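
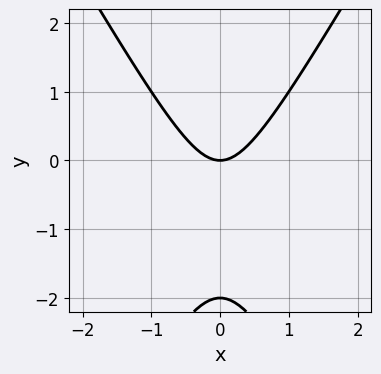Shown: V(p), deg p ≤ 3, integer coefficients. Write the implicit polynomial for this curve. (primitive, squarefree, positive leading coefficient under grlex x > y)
3*x^2 - y^2 - 2*y

First, deg p = 2. The shape is more complex than any degree-1 curve.
Next, symmetries: it's symmetric under x → −x, forcing even powers of x.
Next, against the integer gridlines: one x-axis crossing is at x = 0; among the integer gridlines, it crosses the y-axis at y ∈ {-2, 0}.
Finally, fitting integer coefficients to these (and the overall shape) gives p.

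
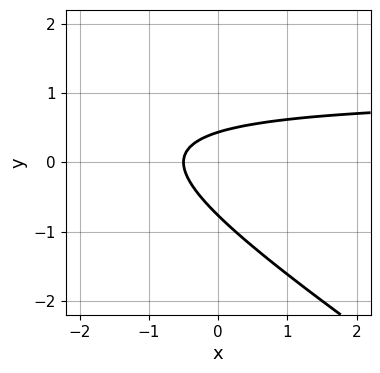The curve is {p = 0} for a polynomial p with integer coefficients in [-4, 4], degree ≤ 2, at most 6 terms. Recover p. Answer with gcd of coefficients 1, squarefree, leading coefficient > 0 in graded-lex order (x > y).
2*x*y + 3*y^2 - 2*x + y - 1

deg p = 2. The shape is more complex than any degree-1 curve.
The integer polynomial consistent with all of this is the stated p.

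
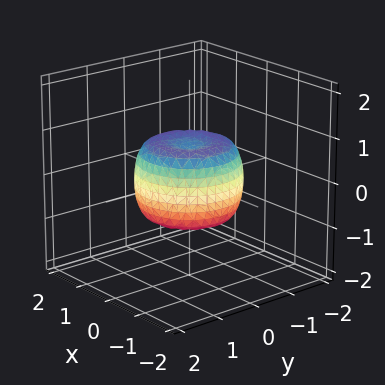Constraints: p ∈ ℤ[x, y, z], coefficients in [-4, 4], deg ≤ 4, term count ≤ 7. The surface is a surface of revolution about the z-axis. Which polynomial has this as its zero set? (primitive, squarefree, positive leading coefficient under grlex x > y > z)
2*x^4 + 4*x^2*y^2 + 2*y^4 - 2*x^2 - 2*y^2 + 2*z^2 - 1

First, deg p = 4. A generic line meets the surface in up to 4 points.
Then, symmetry: the surface is invariant under rotation about z: p = q(x² + y², z).
Then, observable constraints: a circular section at z = 0 has radius between 1 and 2.
Finally, these observations pin down the coefficients.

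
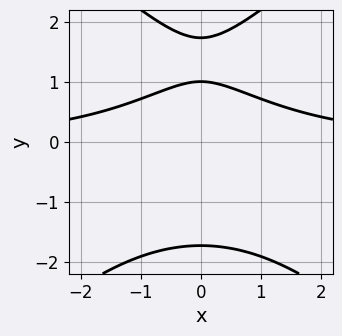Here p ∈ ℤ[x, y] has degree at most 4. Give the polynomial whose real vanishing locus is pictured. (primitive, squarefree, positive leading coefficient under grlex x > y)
1. The degree is 3 — the shape is more complex than any degree-2 curve.
2. Symmetries: it's symmetric under x → −x, forcing even powers of x.
3. Checking where it meets the axes: it meets the y-axis at y = 1 (among the integer gridlines); it misses every integer gridline on the x-axis.
4. Matching integer coefficients to the picture gives p.

x^2*y - y^3 + y^2 + 3*y - 3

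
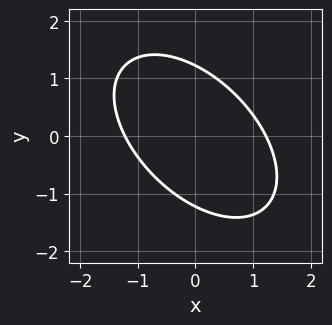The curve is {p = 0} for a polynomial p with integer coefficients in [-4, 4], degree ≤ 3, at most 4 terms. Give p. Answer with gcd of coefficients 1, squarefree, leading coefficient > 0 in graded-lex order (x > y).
1. Degree: a generic line meets the curve in up to 2 points, so deg p = 2.
2. The integer polynomial consistent with all of this is the stated p.

2*x^2 + 2*x*y + 2*y^2 - 3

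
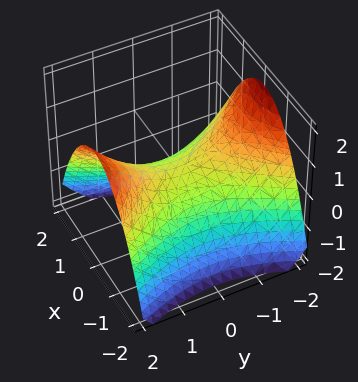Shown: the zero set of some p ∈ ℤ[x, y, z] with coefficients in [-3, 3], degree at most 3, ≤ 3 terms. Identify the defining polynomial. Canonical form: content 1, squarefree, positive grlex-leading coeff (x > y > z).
2*x^2 - y^2 + 3*z

First, the degree is 2 — a hyperbolic paraboloid; a quadric.
Then, symmetries: the y ↦ −y reflection is a symmetry, so y appears only in even powers; it's symmetric under x → −x, forcing even powers of x.
Then, reading off the gridlines: one x-axis crossing is at x = 0; one y-axis crossing is at y = 0; it meets the z-axis at z = 0 (among the integer gridlines).
Finally, matching integer coefficients to the picture gives p.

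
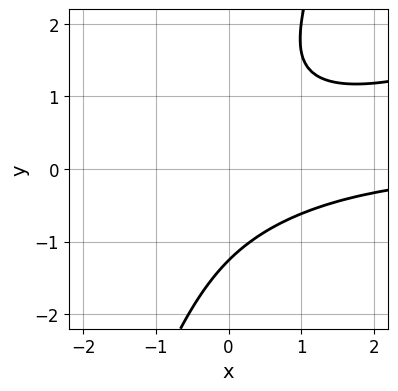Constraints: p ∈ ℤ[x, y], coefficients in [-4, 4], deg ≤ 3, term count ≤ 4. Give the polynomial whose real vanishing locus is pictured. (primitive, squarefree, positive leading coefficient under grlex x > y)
x^2*y - 3*x*y^2 + y^3 + 2

1. Degree: a generic line meets the curve in up to 3 points, so deg p = 3.
2. From the axis intercepts and sections: the curve avoids every integer x-axis point in the box.
3. Solving for integer coefficients yields p as stated.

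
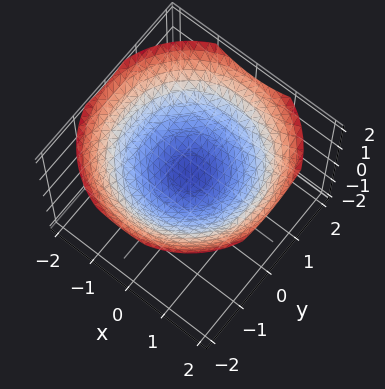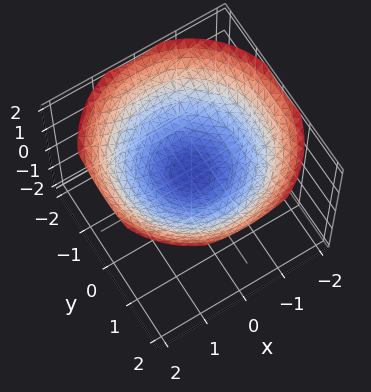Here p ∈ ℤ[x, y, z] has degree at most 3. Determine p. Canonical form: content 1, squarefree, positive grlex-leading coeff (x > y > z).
(a) Degree: no degree-1 surface has this shape, so deg p = 2.
(b) Symmetries: rotational symmetry about the z-axis ⇒ p depends on x, y only through x² + y².
(c) From the visible intercepts: it misses every integer gridline on the x-axis; no y-intercept at any integer in the box; a circular section at z = 1 has radius between 1 and 2.
(d) Fitting integer coefficients to these (and the overall shape) gives p.

x^2 + y^2 - 3*z + 1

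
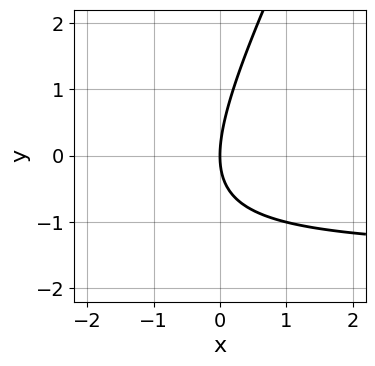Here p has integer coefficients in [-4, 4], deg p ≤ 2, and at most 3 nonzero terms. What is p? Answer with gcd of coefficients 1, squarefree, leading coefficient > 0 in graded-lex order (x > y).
First, deg p = 2. No degree-1 curve has this shape.
Then, checking where it meets the axes: it meets the x-axis at x = 0 (among the integer gridlines); it crosses the y-axis at the gridline y = 0.
Finally, solving for integer coefficients yields p as stated.

2*x*y - y^2 + 3*x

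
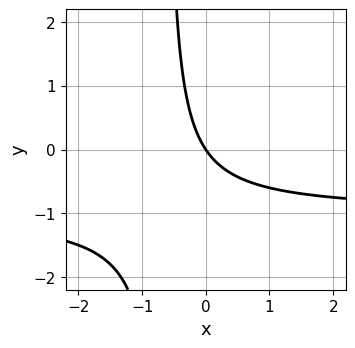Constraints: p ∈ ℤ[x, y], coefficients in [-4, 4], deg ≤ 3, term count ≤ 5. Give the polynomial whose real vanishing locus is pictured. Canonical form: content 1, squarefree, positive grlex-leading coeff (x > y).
(a) Degree: no degree-1 curve has this shape, so deg p = 2.
(b) From the visible intercepts: it crosses the x-axis at the gridline x = 0; one y-axis crossing is at y = 0.
(c) Assembling these constraints gives the stated polynomial.

3*x*y + 3*x + 2*y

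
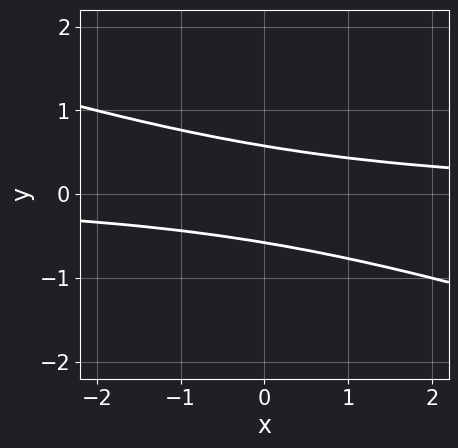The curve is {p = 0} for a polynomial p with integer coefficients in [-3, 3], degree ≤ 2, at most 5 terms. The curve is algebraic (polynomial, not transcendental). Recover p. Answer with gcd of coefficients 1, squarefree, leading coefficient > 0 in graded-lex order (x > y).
x*y + 3*y^2 - 1

First, deg p = 2. No degree-1 curve has this shape.
Then, against the integer gridlines: no x-intercept at any integer in the box.
Finally, solving for integer coefficients yields p as stated.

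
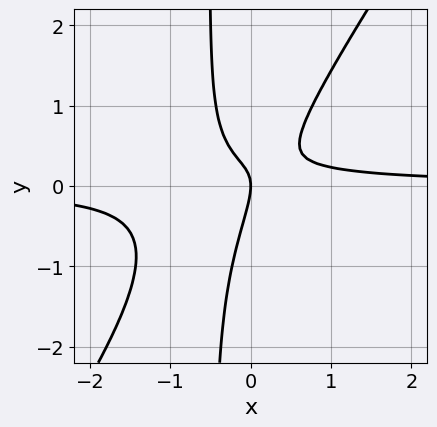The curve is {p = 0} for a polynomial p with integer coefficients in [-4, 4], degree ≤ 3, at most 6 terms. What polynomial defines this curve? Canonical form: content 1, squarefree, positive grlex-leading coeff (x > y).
3*x^2*y - 2*x*y^2 + 2*x*y - y^2 - x

deg p = 3. The shape is more complex than any degree-2 curve.
From the axis intercepts and sections: it meets the y-axis at y = 0 (among the integer gridlines); it crosses the x-axis at the gridline x = 0.
Fitting integer coefficients to these (and the overall shape) gives p.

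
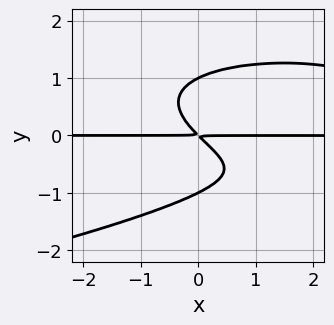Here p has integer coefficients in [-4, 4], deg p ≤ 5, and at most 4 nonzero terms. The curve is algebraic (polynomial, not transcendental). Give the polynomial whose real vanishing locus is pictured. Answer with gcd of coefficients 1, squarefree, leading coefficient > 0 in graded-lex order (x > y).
3*y^4 + x^2*y - 3*x*y - 3*y^2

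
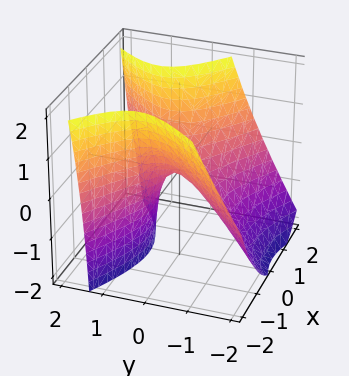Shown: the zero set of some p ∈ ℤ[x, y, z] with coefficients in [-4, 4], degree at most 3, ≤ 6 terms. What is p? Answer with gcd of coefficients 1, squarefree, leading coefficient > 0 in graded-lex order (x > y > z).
(a) Degree: a generic line meets the surface in up to 2 points, so deg p = 2.
(b) Reading off the gridlines: it crosses the x-axis at the gridline x = 0; one y-axis crossing is at y = 0; one z-axis crossing is at z = 0.
(c) The integer polynomial consistent with all of this is the stated p.

2*x^2 + x*y - 3*y^2 + 2*y*z - 2*z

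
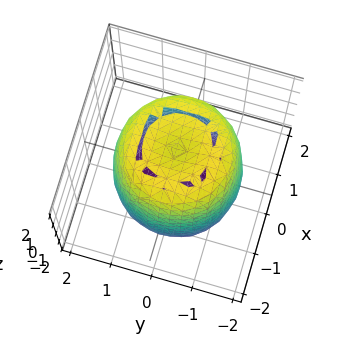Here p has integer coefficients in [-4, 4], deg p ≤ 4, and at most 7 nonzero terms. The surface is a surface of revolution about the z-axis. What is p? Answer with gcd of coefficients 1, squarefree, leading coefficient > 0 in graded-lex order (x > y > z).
1. Degree: the shape is more complex than any degree-3 surface, so deg p = 4.
2. By symmetry, every cross-section ⟂ z is a circle, so x, y appear only via x² + y².
3. Reading off the gridlines: a circular section at z = 0 has radius between 1 and 2.
4. Putting this together gives p.

2*x^4 + 4*x^2*y^2 + 2*y^4 - 3*x^2 - 3*y^2 + z^2 - 3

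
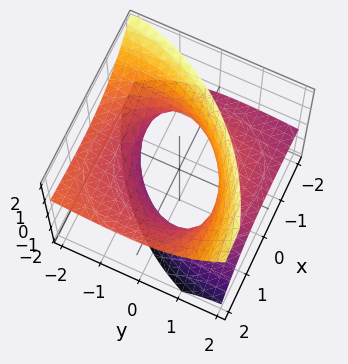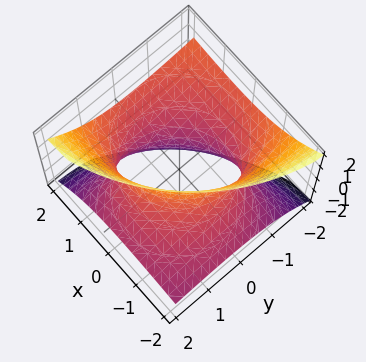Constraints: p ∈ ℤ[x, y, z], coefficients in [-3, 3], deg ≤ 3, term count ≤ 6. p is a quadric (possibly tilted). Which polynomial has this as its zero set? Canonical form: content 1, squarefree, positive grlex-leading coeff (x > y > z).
First, degree: no degree-1 surface has this shape, so deg p = 2.
Next, against the integer gridlines: the surface avoids every integer z-axis point in the box.
Finally, these observations pin down the coefficients.

x^2 - 3*x*z + y^2 + 3*y*z - 2*z^2 - 2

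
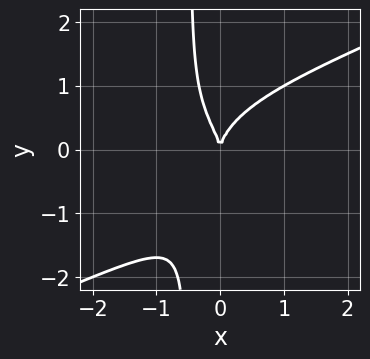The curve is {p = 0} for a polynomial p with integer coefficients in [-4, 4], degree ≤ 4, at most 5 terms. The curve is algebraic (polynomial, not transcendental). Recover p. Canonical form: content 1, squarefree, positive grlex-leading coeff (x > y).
x^2*y^2 - 2*x*y^3 - y^3 + 2*x^2

First, degree: no degree-3 curve has this shape, so deg p = 4.
Then, against the integer gridlines: it meets the x-axis at x = 0 (among the integer gridlines); it crosses the y-axis at the gridline y = 0.
Finally, matching integer coefficients to the picture gives p.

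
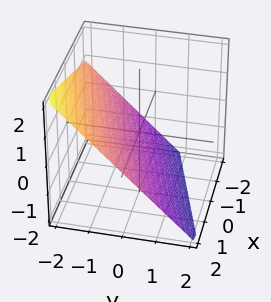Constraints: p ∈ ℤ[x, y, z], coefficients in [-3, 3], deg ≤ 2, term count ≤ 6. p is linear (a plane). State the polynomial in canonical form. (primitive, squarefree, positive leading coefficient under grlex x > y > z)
First, degree: every cross-section is a straight line — this is a plane, so deg p = 1.
Next, checking where it meets the axes: it crosses the x-axis at the gridline x = 2.
Finally, matching integer coefficients to the picture gives p.

x - 3*y - 3*z - 2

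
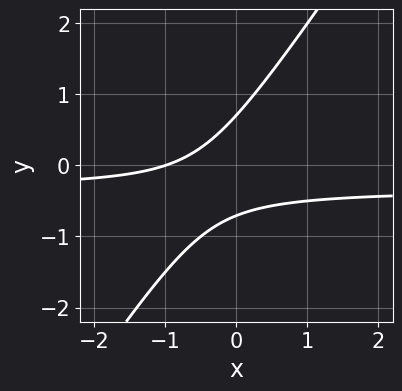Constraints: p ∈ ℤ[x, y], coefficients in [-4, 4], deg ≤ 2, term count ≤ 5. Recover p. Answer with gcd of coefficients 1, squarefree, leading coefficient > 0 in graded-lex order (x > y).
3*x*y - 2*y^2 + x + 1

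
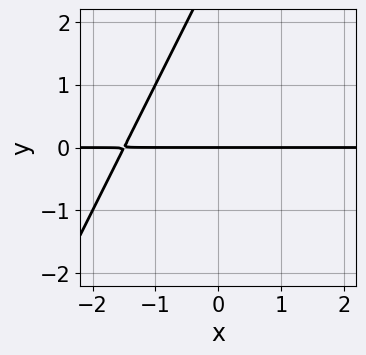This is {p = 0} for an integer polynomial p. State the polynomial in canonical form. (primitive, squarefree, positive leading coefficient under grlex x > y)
2*x*y - y^2 + 3*y

The degree is 2 — the shape is more complex than any degree-1 curve.
Against the integer gridlines: one y-axis crossing is at y = 0; every point of the x-axis in the box is on the curve.
Assembling these constraints gives the stated polynomial.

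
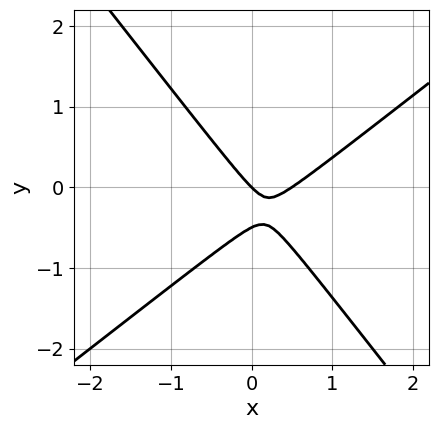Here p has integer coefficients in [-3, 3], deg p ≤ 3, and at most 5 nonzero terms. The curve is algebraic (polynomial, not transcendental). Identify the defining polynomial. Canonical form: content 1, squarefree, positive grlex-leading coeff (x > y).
2*x^2 - x*y - 2*y^2 - x - y

deg p = 2.
From the axis intercepts and sections: one y-axis crossing is at y = 0; one x-axis crossing is at x = 0.
Solving for integer coefficients yields p as stated.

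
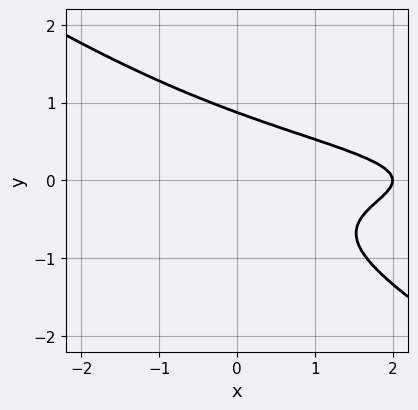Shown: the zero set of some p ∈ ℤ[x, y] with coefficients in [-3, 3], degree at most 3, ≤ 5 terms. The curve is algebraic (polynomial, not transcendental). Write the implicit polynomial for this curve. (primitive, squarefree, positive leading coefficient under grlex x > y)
2*x*y^2 + 3*y^3 + x - 2

(a) deg p = 3. The shape is more complex than any degree-2 curve.
(b) Checking where it meets the axes: one x-axis crossing is at x = 2.
(c) Assembling these constraints gives the stated polynomial.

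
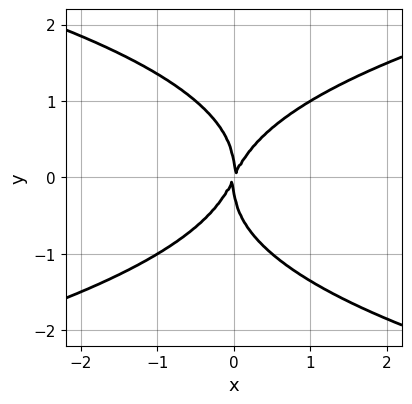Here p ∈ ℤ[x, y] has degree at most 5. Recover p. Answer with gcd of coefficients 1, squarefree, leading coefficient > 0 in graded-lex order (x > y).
y^4 - 2*x^2 + x*y

First, the degree is 4 — no degree-3 curve has this shape.
Next, reading off the gridlines: it crosses the y-axis at the gridline y = 0; it meets the x-axis at x = 0 (among the integer gridlines).
Finally, fitting integer coefficients to these (and the overall shape) gives p.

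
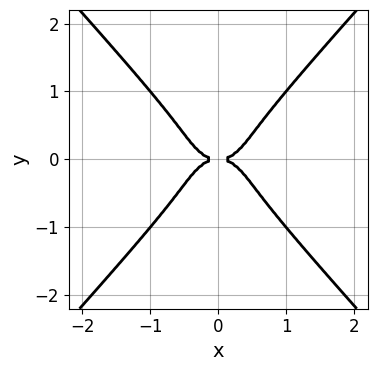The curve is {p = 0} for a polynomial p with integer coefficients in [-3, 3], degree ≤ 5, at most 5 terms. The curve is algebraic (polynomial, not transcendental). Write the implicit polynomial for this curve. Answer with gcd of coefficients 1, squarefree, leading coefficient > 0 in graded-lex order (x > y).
2*x^4 + 2*x^2*y^2 - 3*y^4 - y^2

First, deg p = 4.
Then, symmetries: the y ↦ −y reflection is a symmetry, so y appears only in even powers; the x ↦ −x reflection is a symmetry, so x appears only in even powers.
Then, from the axis intercepts and sections: one y-axis crossing is at y = 0; it crosses the x-axis at the gridline x = 0.
Finally, putting this together gives p.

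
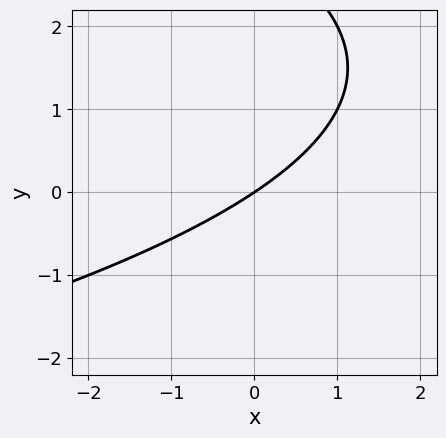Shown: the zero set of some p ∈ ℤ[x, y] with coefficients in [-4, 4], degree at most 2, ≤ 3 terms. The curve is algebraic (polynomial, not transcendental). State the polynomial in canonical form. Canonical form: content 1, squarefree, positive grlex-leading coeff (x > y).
First, the degree is 2 — the shape is more complex than any degree-1 curve.
Next, checking where it meets the axes: it meets the x-axis at x = 0 (among the integer gridlines); it crosses the y-axis at the gridline y = 0.
Finally, fitting integer coefficients to these (and the overall shape) gives p.

y^2 + 2*x - 3*y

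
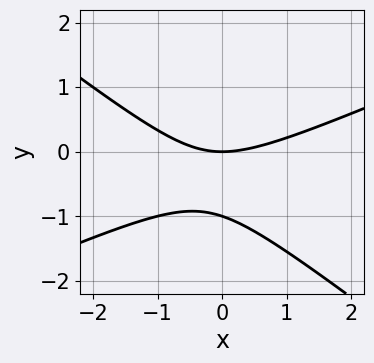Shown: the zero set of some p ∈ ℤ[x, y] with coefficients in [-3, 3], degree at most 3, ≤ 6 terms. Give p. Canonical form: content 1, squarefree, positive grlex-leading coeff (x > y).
x^2 - x*y - 3*y^2 - 3*y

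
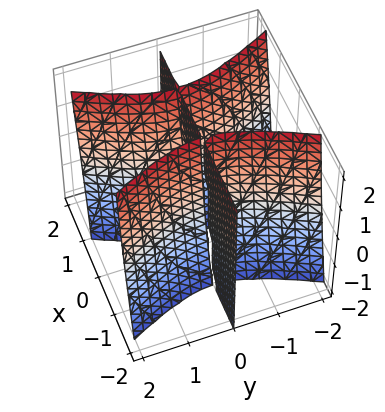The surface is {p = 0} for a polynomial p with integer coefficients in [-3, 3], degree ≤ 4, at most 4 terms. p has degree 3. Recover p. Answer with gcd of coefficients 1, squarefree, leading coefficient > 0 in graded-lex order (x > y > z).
3*x^2*y - x*y*z - y^3 - y

The picture has 3 separate pieces. Treating them together as one polynomial.
The degree is 3 — a generic line meets the surface in up to 3 points.
From the axis intercepts and sections: the visible z-axis segment lies entirely on the surface; the visible x-axis segment lies entirely on the surface; it meets the y-axis at y = 0 (among the integer gridlines).
The integer polynomial consistent with all of this is the stated p.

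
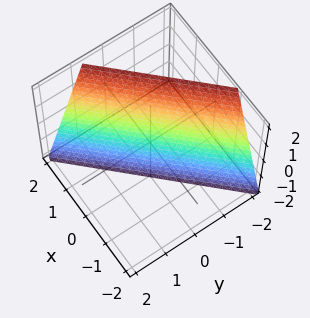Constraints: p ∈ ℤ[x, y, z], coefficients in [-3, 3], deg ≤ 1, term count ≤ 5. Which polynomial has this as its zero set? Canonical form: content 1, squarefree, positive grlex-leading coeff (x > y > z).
(a) deg p = 1.
(b) Reading off the gridlines: it meets the z-axis at z = -2 (among the integer gridlines).
(c) Assembling these constraints gives the stated polynomial.

3*x - 3*y - z - 2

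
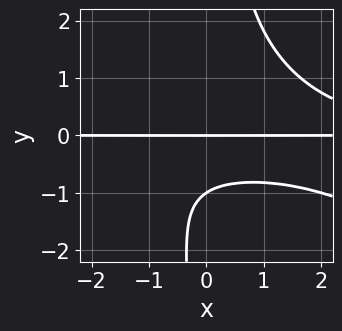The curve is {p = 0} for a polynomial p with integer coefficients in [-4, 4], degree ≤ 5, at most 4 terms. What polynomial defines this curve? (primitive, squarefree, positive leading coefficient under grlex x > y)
deg p = 4. No degree-3 curve has this shape.
Checking where it meets the axes: among the integer gridlines, it crosses the y-axis at y ∈ {-1, 0}; every point of the x-axis in the box is on the curve.
The integer polynomial consistent with all of this is the stated p.

x^2*y^2 + 2*x*y^3 - 3*y^2 - 3*y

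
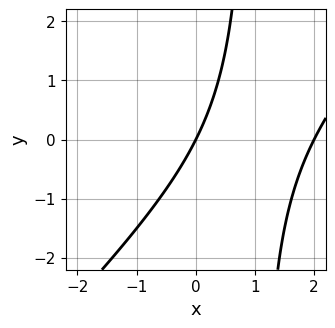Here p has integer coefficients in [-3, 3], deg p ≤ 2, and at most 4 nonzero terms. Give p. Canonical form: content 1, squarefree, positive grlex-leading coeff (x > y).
x^2 - x*y - 2*x + y

First, degree: no degree-1 curve has this shape, so deg p = 2.
Next, reading off the gridlines: among the integer gridlines, it crosses the x-axis at x ∈ {0, 2}; it crosses the y-axis at the gridline y = 0.
Finally, together with the visible shape, these determine p as stated.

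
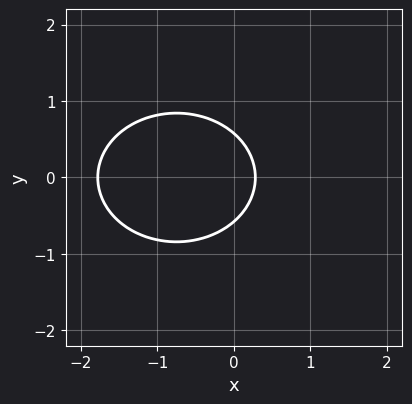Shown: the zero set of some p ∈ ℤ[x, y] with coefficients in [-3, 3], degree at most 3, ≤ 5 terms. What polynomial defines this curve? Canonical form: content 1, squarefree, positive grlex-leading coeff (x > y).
1. Degree: no degree-1 curve has this shape, so deg p = 2.
2. Symmetries: mirror symmetry y ↦ −y ⇒ only even powers of y.
3. Solving for integer coefficients yields p as stated.

2*x^2 + 3*y^2 + 3*x - 1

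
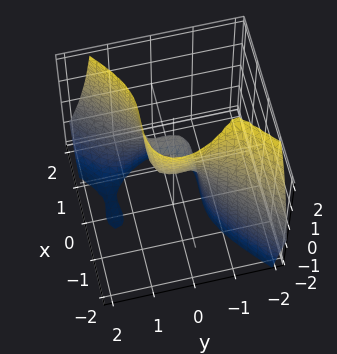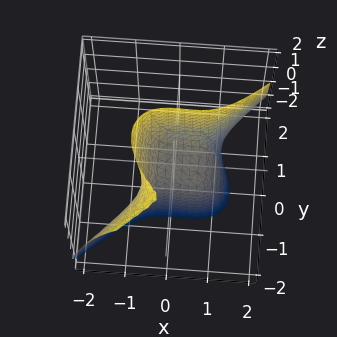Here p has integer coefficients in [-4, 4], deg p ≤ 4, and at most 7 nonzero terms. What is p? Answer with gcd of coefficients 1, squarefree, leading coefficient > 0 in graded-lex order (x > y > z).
3*x^3 - 3*y^3 - 3*y^2*z - 2*x^2 + 2*z

1. Degree: no degree-2 surface has this shape, so deg p = 3.
2. From the visible intercepts: it meets the x-axis at x = 0 (among the integer gridlines); one z-axis crossing is at z = 0; it crosses the y-axis at the gridline y = 0.
3. Assembling these constraints gives the stated polynomial.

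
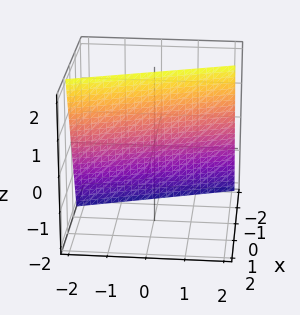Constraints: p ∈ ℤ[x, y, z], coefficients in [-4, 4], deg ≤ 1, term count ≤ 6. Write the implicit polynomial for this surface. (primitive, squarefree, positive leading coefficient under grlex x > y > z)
3*x + y - z + 2

(a) Degree: the surface is flat (a plane), so deg p = 1.
(b) Observable constraints: it meets the z-axis at z = 2 (among the integer gridlines); it meets the y-axis at y = -2 (among the integer gridlines).
(c) Solving for integer coefficients yields p as stated.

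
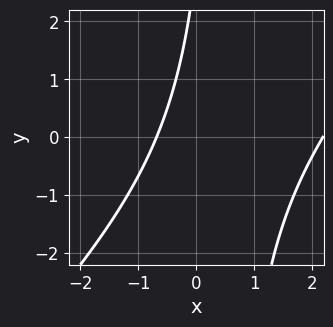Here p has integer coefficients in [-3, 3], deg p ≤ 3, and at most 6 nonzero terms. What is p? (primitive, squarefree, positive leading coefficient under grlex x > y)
2*x^2 - 2*x*y - 3*x + y - 3

The degree is 2 — no degree-1 curve has this shape.
From the visible intercepts: the curve avoids every integer y-axis point in the box.
Solving for integer coefficients yields p as stated.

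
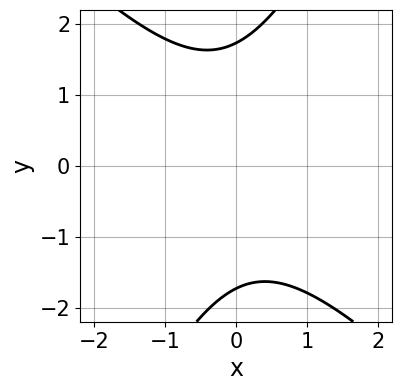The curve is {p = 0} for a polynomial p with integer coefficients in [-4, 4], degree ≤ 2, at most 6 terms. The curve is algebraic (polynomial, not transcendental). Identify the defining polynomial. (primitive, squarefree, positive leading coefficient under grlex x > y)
Degree: no degree-1 curve has this shape, so deg p = 2.
From the axis intercepts and sections: it misses every integer gridline on the x-axis.
Putting this together gives p.

2*x^2 + x*y - y^2 + 3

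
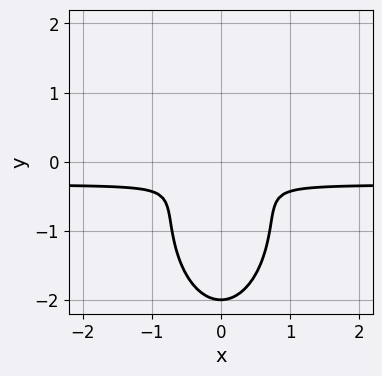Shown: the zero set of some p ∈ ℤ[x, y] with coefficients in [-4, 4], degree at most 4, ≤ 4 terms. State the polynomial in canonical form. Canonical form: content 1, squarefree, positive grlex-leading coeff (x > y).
First, degree: a generic line meets the curve in up to 3 points, so deg p = 3.
Next, symmetries: it's symmetric under x → −x, forcing even powers of x.
Then, against the integer gridlines: it crosses the y-axis at the gridline y = -2.
Finally, fitting integer coefficients to these (and the overall shape) gives p.

3*x^2*y + y^3 + x^2 + 2*y^2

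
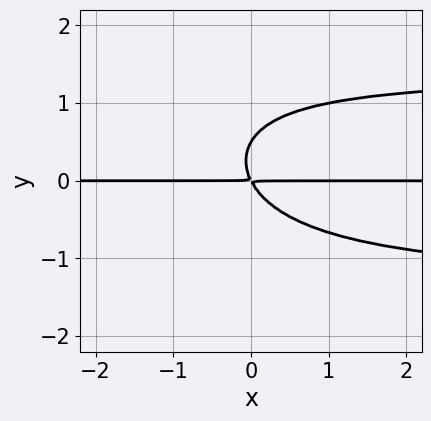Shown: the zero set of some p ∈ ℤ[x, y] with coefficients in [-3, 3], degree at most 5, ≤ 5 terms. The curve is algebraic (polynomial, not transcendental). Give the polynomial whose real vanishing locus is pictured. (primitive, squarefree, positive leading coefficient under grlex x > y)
1. Degree: no degree-3 curve has this shape, so deg p = 4.
2. Reading off the gridlines: the visible x-axis segment lies entirely on the curve.
3. Fitting integer coefficients to these (and the overall shape) gives p.

x*y^3 + 2*y^3 - 2*x*y - y^2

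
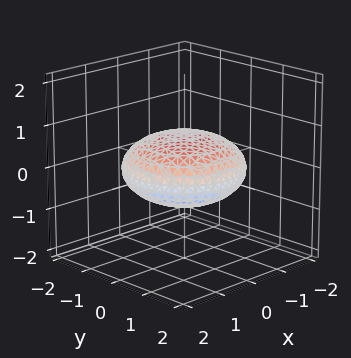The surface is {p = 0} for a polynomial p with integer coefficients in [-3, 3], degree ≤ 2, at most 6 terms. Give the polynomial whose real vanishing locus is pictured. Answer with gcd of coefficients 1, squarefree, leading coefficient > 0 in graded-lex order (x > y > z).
x^2 + y^2 + 3*z^2 - 2

1. deg p = 2. No degree-1 surface has this shape.
2. Symmetries: rotational symmetry about the z-axis ⇒ p depends on x, y only through x² + y².
3. Observable constraints: a circular section at z = 0 has radius between 1 and 2.
4. Matching integer coefficients to the picture gives p.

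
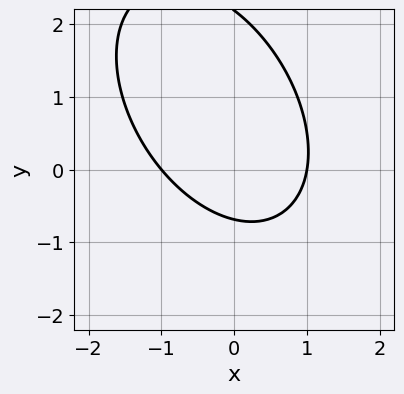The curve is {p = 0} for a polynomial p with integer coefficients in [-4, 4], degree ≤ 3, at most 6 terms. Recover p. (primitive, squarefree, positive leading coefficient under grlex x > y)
3*x^2 + 2*x*y + 2*y^2 - 3*y - 3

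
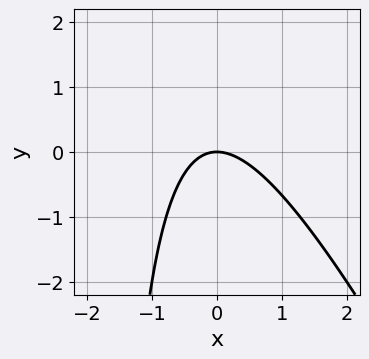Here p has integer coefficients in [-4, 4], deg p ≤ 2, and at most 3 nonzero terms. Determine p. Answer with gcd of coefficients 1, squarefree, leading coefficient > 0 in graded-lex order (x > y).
The degree is 2 — the shape is more complex than any degree-1 curve.
Against the integer gridlines: one y-axis crossing is at y = 0; it meets the x-axis at x = 0 (among the integer gridlines).
Solving for integer coefficients yields p as stated.

2*x^2 + x*y + 2*y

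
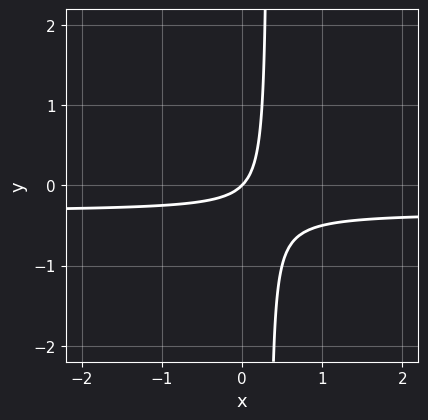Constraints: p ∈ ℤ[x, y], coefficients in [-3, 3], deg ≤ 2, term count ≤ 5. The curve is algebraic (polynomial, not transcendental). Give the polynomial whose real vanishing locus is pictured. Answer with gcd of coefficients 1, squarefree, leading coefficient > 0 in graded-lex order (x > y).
3*x*y + x - y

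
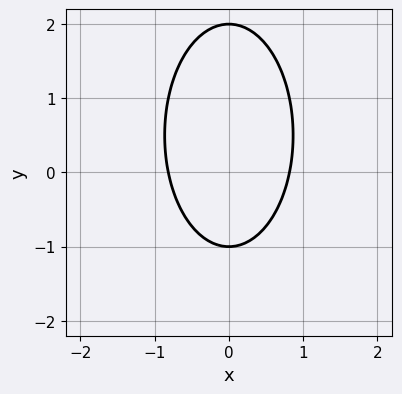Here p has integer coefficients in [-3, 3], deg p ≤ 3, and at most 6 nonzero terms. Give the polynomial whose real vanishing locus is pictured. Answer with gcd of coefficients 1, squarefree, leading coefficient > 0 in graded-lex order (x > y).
1. Degree: a generic line meets the curve in up to 2 points, so deg p = 2.
2. Symmetries: it's symmetric under x → −x, forcing even powers of x.
3. Checking where it meets the axes: among the integer gridlines, it crosses the y-axis at y ∈ {-1, 2}.
4. Putting this together gives p.

3*x^2 + y^2 - y - 2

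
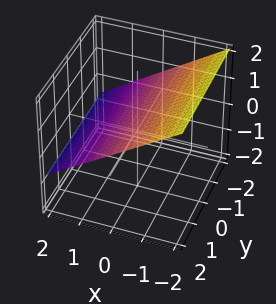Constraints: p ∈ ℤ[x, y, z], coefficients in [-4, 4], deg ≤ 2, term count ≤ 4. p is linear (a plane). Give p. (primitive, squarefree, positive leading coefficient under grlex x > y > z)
(a) deg p = 1.
(b) Observable constraints: it crosses the x-axis at the gridline x = 1; the surface avoids every integer y-axis point in the box.
(c) Assembling these constraints gives the stated polynomial.

2*x + 3*z - 2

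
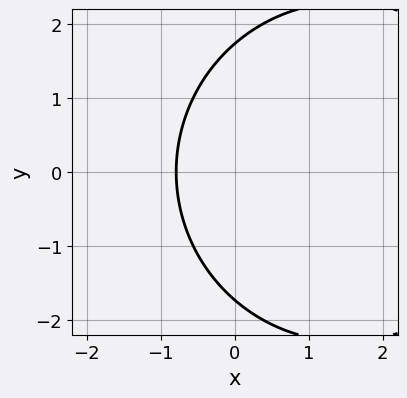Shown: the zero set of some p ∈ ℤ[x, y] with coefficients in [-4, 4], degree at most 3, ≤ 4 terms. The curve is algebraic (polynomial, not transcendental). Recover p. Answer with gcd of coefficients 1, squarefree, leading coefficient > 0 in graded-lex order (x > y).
x^2 + y^2 - 3*x - 3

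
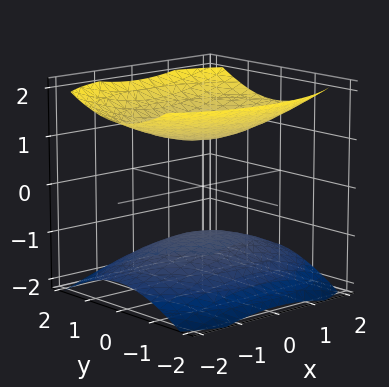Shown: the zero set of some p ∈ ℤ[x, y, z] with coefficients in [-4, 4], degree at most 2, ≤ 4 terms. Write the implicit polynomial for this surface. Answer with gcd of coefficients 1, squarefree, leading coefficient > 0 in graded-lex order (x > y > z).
I count 2 distinct pieces. They look like related sheets of one shape, so recover p as a whole.
deg p = 2. Two sheets facing apart; a quadric.
Symmetries: the y ↦ −y reflection is a symmetry, so y appears only in even powers; mirror symmetry x ↦ −x ⇒ only even powers of x; mirror symmetry z ↦ −z ⇒ only even powers of z.
Against the integer gridlines: among the integer gridlines, it crosses the z-axis at z ∈ {-1, 1}; no y-intercept at any integer in the box.
The integer polynomial consistent with all of this is the stated p.

x^2 + 2*y^2 - 3*z^2 + 3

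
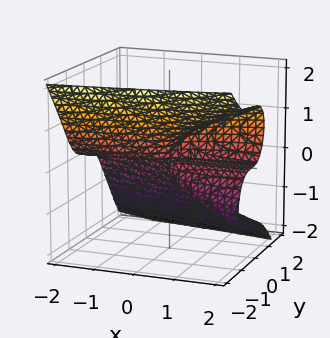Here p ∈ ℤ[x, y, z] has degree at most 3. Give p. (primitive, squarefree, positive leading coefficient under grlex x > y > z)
deg p = 3. The shape is more complex than any degree-2 surface.
Reading off the gridlines: it meets the z-axis at z = 0 (among the integer gridlines); one y-axis crossing is at y = 0; the visible x-axis segment lies entirely on the surface.
Solving for integer coefficients yields p as stated.

3*y^3 + 2*z^3 - 2*x*z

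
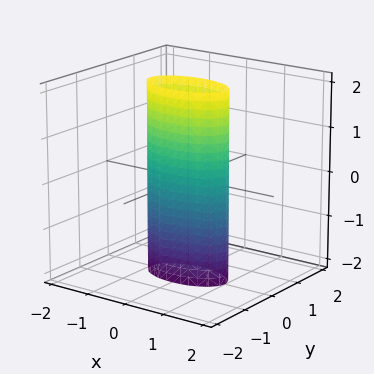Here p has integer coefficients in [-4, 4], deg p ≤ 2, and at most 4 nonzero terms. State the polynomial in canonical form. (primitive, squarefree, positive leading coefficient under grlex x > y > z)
Degree: constant cross-section along one axis; a quadric, so deg p = 2.
Symmetries: mirror symmetry z ↦ −z ⇒ only even powers of z; it's symmetric under y → −y, forcing even powers of y; mirror symmetry x ↦ −x ⇒ only even powers of x.
Against the integer gridlines: it misses every integer gridline on the z-axis; the x-axis gridline crossings are at x ∈ {-1, 1}.
Together with the visible shape, these determine p as stated.

x^2 + 3*y^2 - 1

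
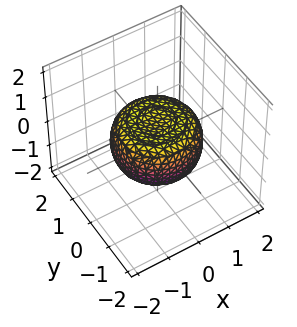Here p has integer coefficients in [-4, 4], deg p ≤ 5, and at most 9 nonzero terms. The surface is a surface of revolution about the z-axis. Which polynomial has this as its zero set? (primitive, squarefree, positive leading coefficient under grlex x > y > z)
First, degree: the shape is more complex than any degree-3 surface, so deg p = 4.
Then, symmetry: the surface is invariant under rotation about z: p = q(x² + y², z).
Next, observable constraints: a circular section at z = 0 has radius between 1 and 2.
Finally, the integer polynomial consistent with all of this is the stated p.

x^4 + 2*x^2*y^2 + y^4 - x^2 - y^2 + 2*z^2 - 1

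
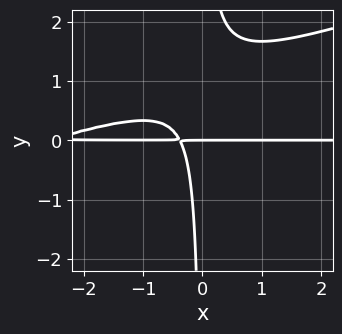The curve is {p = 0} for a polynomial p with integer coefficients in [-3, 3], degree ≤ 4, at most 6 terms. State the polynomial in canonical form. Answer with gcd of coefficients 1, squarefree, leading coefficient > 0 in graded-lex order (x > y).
First, the degree is 3 — a generic line meets the curve in up to 3 points.
Then, from the axis intercepts and sections: the visible x-axis segment lies entirely on the curve; it meets the y-axis at y = 0 (among the integer gridlines).
Finally, fitting integer coefficients to these (and the overall shape) gives p.

x^2*y - 3*x*y^2 + 3*x*y + y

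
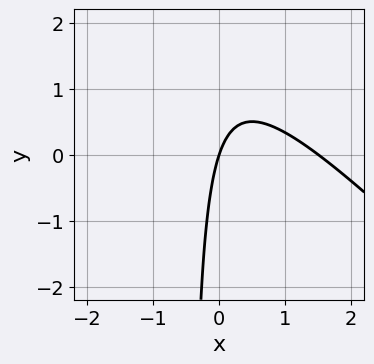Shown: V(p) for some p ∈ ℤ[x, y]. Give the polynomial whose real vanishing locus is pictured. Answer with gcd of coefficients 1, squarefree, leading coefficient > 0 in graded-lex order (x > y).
2*x^2 + 2*x*y - 3*x + y

(a) Degree: a generic line meets the curve in up to 2 points, so deg p = 2.
(b) From the axis intercepts and sections: it meets the x-axis at x = 0 (among the integer gridlines); it meets the y-axis at y = 0 (among the integer gridlines).
(c) Assembling these constraints gives the stated polynomial.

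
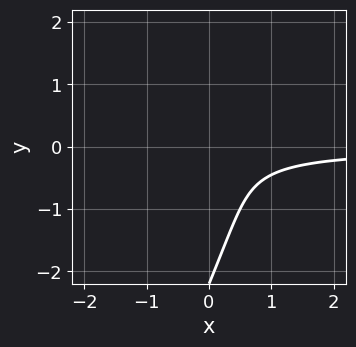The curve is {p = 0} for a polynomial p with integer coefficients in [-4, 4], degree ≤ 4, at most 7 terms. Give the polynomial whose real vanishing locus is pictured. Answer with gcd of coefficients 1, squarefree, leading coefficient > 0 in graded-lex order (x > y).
2*x*y^2 - y^3 - 2*x*y - 2*y^2 - 1

1. Degree: no degree-2 curve has this shape, so deg p = 3.
2. Checking where it meets the axes: it misses every integer gridline on the y-axis; it misses every integer gridline on the x-axis.
3. Matching integer coefficients to the picture gives p.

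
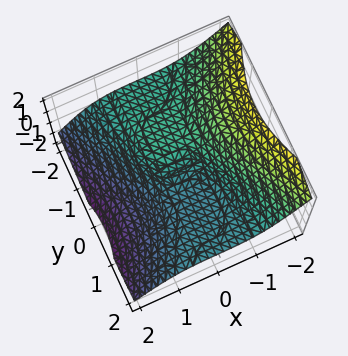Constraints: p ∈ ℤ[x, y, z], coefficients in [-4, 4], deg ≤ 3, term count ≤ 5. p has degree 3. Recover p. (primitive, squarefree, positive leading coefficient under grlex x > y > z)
3*x^3 + 3*y^2*z + 2*z^3 + 2*y + z

1. Degree: no degree-2 surface has this shape, so deg p = 3.
2. From the axis intercepts and sections: one y-axis crossing is at y = 0; it meets the x-axis at x = 0 (among the integer gridlines); it crosses the z-axis at the gridline z = 0.
3. Matching integer coefficients to the picture gives p.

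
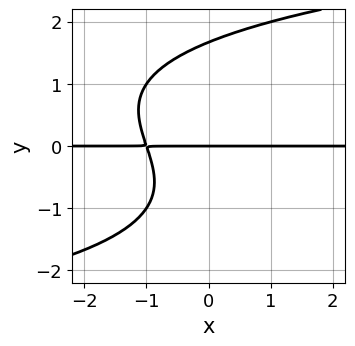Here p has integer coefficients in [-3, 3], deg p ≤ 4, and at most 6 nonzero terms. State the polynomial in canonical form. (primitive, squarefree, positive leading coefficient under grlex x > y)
The degree is 4 — a generic line meets the curve in up to 4 points.
Against the integer gridlines: it meets the y-axis at y = 0 (among the integer gridlines); every point of the x-axis in the box is on the curve.
Together with the visible shape, these determine p as stated.

y^4 - 3*x*y - y^2 - 3*y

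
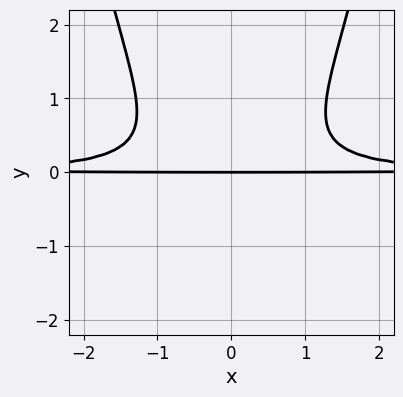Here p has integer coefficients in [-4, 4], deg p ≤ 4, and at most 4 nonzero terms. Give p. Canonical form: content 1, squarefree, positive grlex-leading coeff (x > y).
3*x^2*y^2 - 3*y^3 - 2*y

1. deg p = 4. No degree-3 curve has this shape.
2. Symmetries: the x ↦ −x reflection is a symmetry, so x appears only in even powers.
3. Against the integer gridlines: it crosses the y-axis at the gridline y = 0; the visible x-axis segment lies entirely on the curve.
4. Fitting integer coefficients to these (and the overall shape) gives p.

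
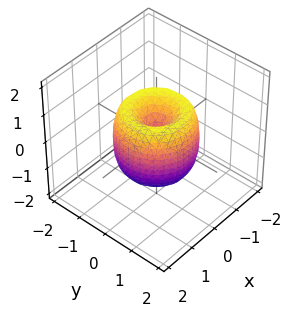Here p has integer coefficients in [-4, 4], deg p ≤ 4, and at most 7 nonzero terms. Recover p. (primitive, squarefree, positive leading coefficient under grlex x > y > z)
2*x^4 + 4*x^2*y^2 + 2*y^4 - 3*x^2 - 3*y^2 + z^2

First, the degree is 4 — the shape is more complex than any degree-3 surface.
Then, symmetries: rotational symmetry about the z-axis ⇒ p depends on x, y only through x² + y².
Next, against the integer gridlines: it crosses the y-axis at the gridline y = 0; a circular section at z = -1 has radius between 0 and 1.
Finally, assembling these constraints gives the stated polynomial.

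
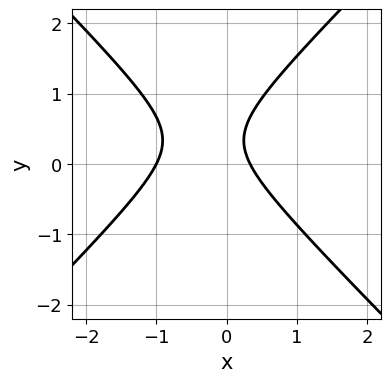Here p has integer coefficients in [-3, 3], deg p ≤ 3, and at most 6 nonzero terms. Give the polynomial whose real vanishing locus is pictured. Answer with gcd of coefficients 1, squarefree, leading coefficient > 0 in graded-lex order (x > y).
3*x^2 - 3*y^2 + 2*x + 2*y - 1

1. The degree is 2 — the shape is more complex than any degree-1 curve.
2. From the visible intercepts: it meets the x-axis at x = -1 (among the integer gridlines); it misses every integer gridline on the y-axis.
3. These observations pin down the coefficients.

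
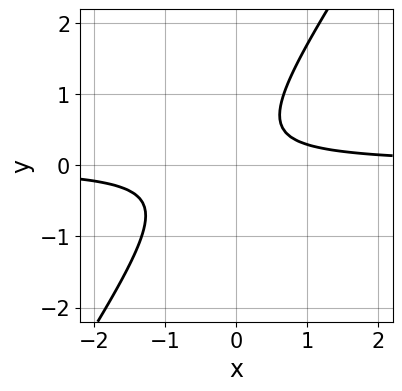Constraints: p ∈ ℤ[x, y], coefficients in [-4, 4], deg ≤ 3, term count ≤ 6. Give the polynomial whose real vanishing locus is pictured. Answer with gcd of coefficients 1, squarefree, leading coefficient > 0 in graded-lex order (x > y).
3*x*y - 2*y^2 + y - 1

1. deg p = 2. The shape is more complex than any degree-1 curve.
2. Checking where it meets the axes: no x-intercept at any integer in the box; the curve avoids every integer y-axis point in the box.
3. Fitting integer coefficients to these (and the overall shape) gives p.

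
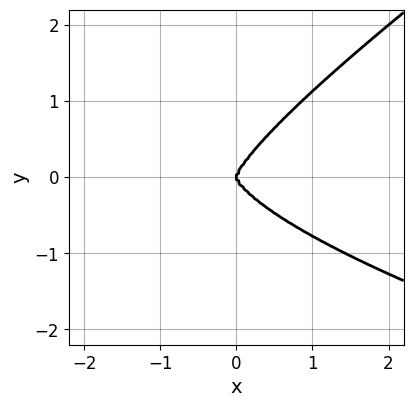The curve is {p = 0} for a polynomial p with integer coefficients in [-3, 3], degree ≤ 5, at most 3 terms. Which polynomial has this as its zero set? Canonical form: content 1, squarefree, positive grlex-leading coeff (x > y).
2*x*y^3 - 3*y^4 + 2*x^3

1. deg p = 4. No degree-3 curve has this shape.
2. Reading off the gridlines: it meets the y-axis at y = 0 (among the integer gridlines); it crosses the x-axis at the gridline x = 0.
3. Together with the visible shape, these determine p as stated.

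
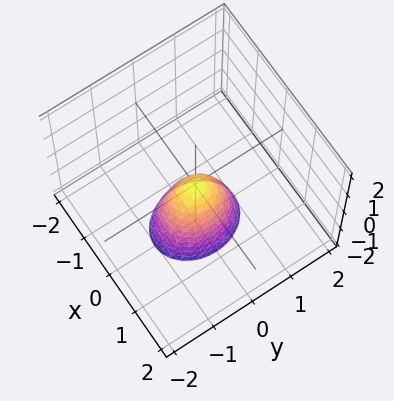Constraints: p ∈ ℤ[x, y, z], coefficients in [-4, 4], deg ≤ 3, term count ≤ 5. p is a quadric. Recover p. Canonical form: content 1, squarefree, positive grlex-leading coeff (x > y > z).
3*x^2 + 2*y^2 + z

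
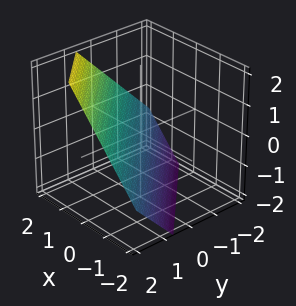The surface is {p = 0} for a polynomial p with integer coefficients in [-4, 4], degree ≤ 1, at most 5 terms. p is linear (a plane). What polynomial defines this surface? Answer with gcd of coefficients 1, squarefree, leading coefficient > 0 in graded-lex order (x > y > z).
The degree is 1 — the surface is flat (a plane).
Matching integer coefficients to the picture gives p.

3*x + 3*y - 3*z - 2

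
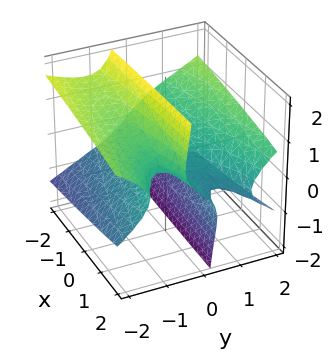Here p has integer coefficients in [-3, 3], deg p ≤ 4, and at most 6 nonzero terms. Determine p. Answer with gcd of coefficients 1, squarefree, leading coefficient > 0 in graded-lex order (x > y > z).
y^3 - 3*y*z^2 - x*y - 2*z

Degree: the shape is more complex than any degree-2 surface, so deg p = 3.
From the axis intercepts and sections: every point of the x-axis in the box is on the surface; it meets the z-axis at z = 0 (among the integer gridlines); it meets the y-axis at y = 0 (among the integer gridlines).
These observations pin down the coefficients.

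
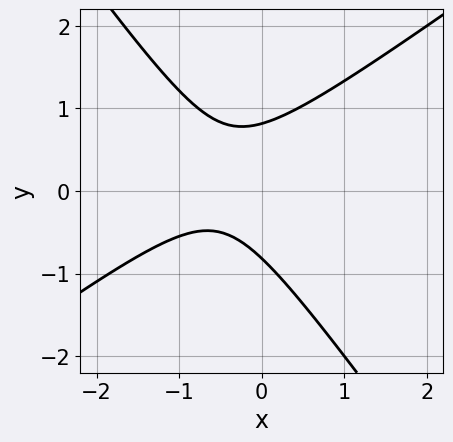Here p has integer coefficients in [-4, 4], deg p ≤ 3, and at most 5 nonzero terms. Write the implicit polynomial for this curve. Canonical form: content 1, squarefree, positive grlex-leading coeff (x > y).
First, deg p = 2. The shape is more complex than any degree-1 curve.
Next, checking where it meets the axes: the curve avoids every integer x-axis point in the box.
Finally, putting this together gives p.

3*x^2 - 2*x*y - 3*y^2 + 3*x + 2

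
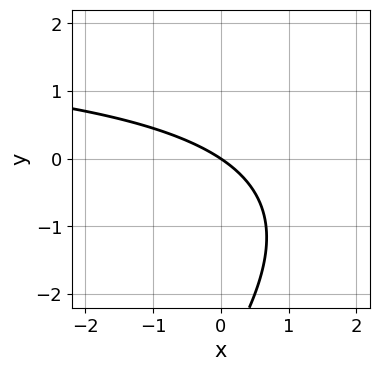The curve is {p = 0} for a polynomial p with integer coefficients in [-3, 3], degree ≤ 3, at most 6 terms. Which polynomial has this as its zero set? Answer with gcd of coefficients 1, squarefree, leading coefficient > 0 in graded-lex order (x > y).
x*y - y^2 - 2*x - 3*y

1. The degree is 2 — a generic line meets the curve in up to 2 points.
2. Reading off the gridlines: one x-axis crossing is at x = 0; one y-axis crossing is at y = 0.
3. Assembling these constraints gives the stated polynomial.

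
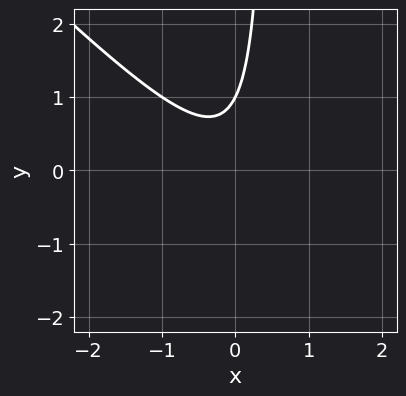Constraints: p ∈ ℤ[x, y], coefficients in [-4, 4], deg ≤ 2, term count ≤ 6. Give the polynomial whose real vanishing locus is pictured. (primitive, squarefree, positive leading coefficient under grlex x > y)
deg p = 2. The shape is more complex than any degree-1 curve.
From the axis intercepts and sections: it misses every integer gridline on the x-axis; one y-axis crossing is at y = 1.
These observations pin down the coefficients.

2*x^2 + 2*x*y - y + 1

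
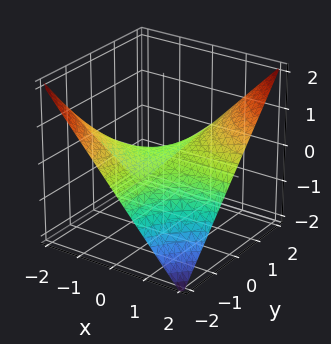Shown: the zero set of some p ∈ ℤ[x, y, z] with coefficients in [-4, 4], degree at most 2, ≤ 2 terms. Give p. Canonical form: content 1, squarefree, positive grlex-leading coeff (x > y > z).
x*y - 2*z

1. Degree: a saddle surface; a quadric, so deg p = 2.
2. Reading off the gridlines: every point of the y-axis in the box is on the surface; every point of the x-axis in the box is on the surface; it meets the z-axis at z = 0 (among the integer gridlines).
3. Assembling these constraints gives the stated polynomial.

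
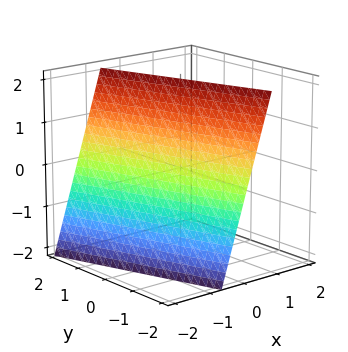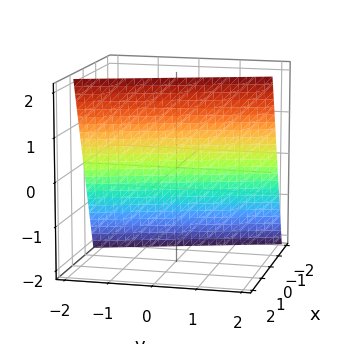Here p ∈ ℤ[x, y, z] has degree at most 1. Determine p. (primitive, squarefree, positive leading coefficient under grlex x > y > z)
First, deg p = 1. The surface is flat (a plane).
Then, from the visible intercepts: one y-axis crossing is at y = -2; one z-axis crossing is at z = 2.
Finally, fitting integer coefficients to these (and the overall shape) gives p.

3*x + y - z + 2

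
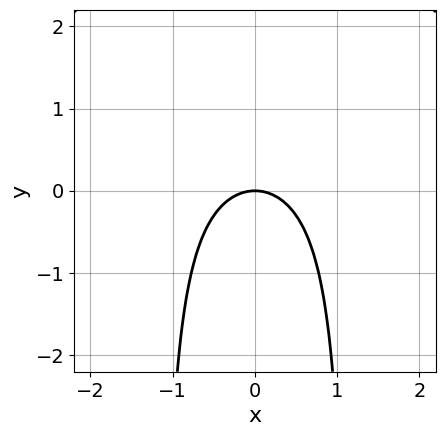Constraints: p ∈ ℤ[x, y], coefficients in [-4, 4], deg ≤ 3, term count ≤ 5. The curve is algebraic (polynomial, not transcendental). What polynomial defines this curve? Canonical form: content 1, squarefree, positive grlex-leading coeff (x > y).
(a) The degree is 3 — the shape is more complex than any degree-2 curve.
(b) Symmetries: mirror symmetry x ↦ −x ⇒ only even powers of x.
(c) Reading off the gridlines: it meets the y-axis at y = 0 (among the integer gridlines); it crosses the x-axis at the gridline x = 0.
(d) Matching integer coefficients to the picture gives p.

2*x^2*y - 3*x^2 - 3*y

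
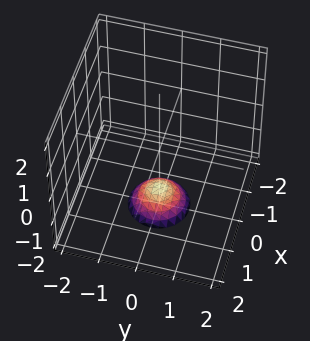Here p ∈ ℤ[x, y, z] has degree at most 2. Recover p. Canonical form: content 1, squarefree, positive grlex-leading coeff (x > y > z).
2*x^2 + 2*y^2 + 2*z + 3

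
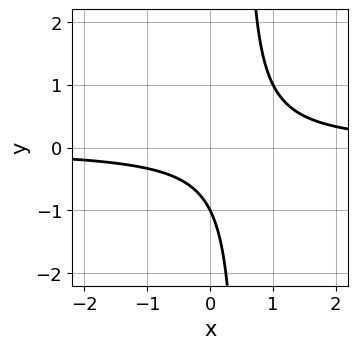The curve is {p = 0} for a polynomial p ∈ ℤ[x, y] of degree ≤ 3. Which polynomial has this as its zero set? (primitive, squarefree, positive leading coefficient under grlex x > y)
The degree is 2 — the shape is more complex than any degree-1 curve.
Checking where it meets the axes: one y-axis crossing is at y = -1; it misses every integer gridline on the x-axis.
Fitting integer coefficients to these (and the overall shape) gives p.

2*x*y - y - 1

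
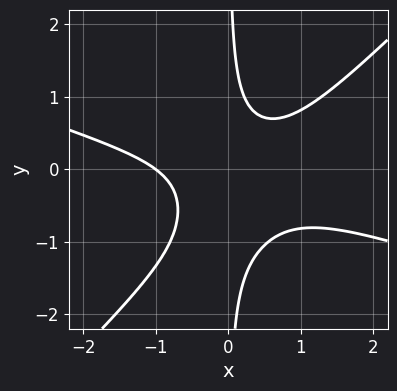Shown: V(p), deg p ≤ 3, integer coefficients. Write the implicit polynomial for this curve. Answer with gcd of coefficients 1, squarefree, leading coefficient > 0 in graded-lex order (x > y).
First, deg p = 3.
Next, reading off the gridlines: one x-axis crossing is at x = -1; the curve avoids every integer y-axis point in the box.
Finally, the integer polynomial consistent with all of this is the stated p.

x^3 + 2*x^2*y - 3*x*y^2 - 2*x*y + 1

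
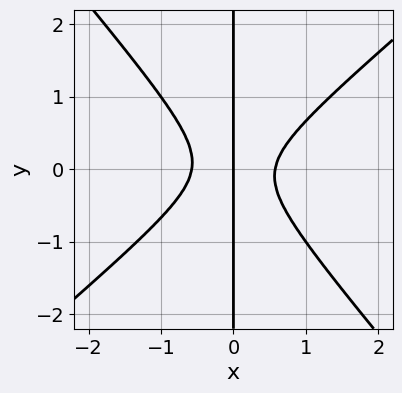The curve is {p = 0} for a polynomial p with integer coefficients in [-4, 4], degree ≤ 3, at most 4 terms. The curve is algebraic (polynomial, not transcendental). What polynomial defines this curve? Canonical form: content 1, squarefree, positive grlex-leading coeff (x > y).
3*x^3 - x^2*y - 3*x*y^2 - x

1. deg p = 3. A generic line meets the curve in up to 3 points.
2. Observable constraints: it crosses the x-axis at the gridline x = 0; the visible y-axis segment lies entirely on the curve.
3. Solving for integer coefficients yields p as stated.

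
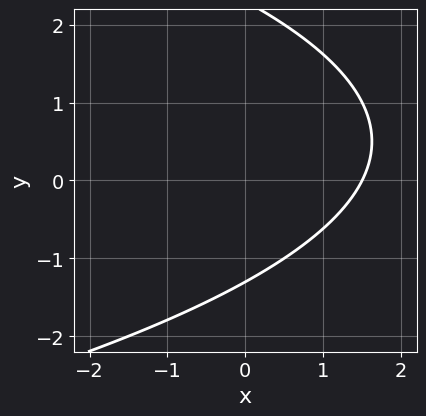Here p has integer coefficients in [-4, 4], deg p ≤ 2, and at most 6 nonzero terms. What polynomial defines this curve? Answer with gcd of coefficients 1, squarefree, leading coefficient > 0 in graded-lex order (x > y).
y^2 + 2*x - y - 3

The degree is 2 — a generic line meets the curve in up to 2 points.
Solving for integer coefficients yields p as stated.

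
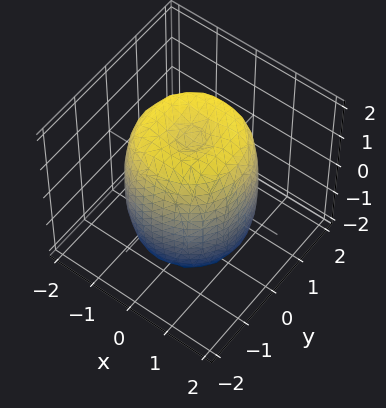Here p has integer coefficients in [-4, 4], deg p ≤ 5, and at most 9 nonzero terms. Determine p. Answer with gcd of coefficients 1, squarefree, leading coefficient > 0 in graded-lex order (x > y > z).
2*x^4 + 4*x^2*y^2 + 2*y^4 - 3*x^2 - 3*y^2 + z^2 - 2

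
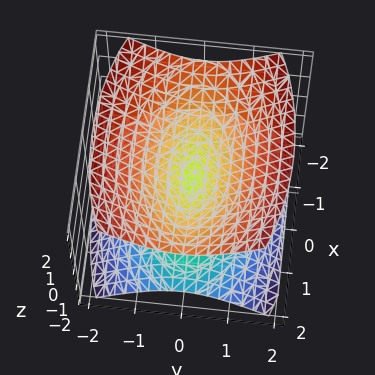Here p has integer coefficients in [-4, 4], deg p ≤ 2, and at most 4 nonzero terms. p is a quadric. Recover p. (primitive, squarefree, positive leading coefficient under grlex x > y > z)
x^2 + 3*y^2 - 3*z^2

1. There are 2 components.
2. deg p = 2.
3. Symmetries: the x ↦ −x reflection is a symmetry, so x appears only in even powers; the y ↦ −y reflection is a symmetry, so y appears only in even powers; the z ↦ −z reflection is a symmetry, so z appears only in even powers.
4. From the axis intercepts and sections: it meets the z-axis at z = 0 (among the integer gridlines); one y-axis crossing is at y = 0; it meets the x-axis at x = 0 (among the integer gridlines).
5. Fitting integer coefficients to these (and the overall shape) gives p.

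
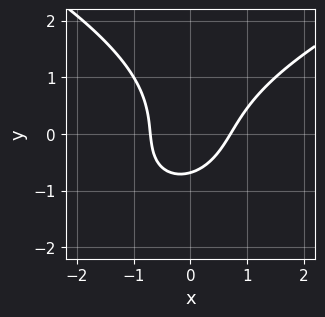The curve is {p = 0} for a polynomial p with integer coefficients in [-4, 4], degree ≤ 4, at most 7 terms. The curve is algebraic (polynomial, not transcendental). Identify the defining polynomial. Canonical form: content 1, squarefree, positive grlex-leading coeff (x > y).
y^3 - 2*x^2 + x*y + y + 1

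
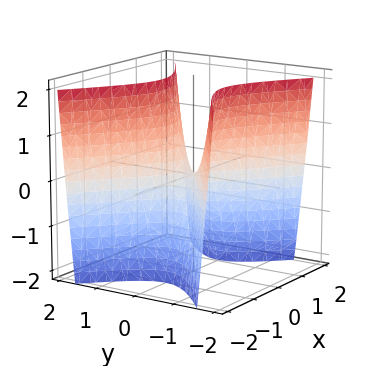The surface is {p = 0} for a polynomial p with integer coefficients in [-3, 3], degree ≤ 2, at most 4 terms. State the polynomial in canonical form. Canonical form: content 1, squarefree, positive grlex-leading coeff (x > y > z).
The degree is 2 — a hyperbolic paraboloid; a quadric.
Symmetries: the y ↦ −y reflection is a symmetry, so y appears only in even powers; the x ↦ −x reflection is a symmetry, so x appears only in even powers.
Observable constraints: it crosses the y-axis at the gridline y = 0; it meets the x-axis at x = 0 (among the integer gridlines); one z-axis crossing is at z = 0.
Assembling these constraints gives the stated polynomial.

2*x^2 - 3*y^2 + z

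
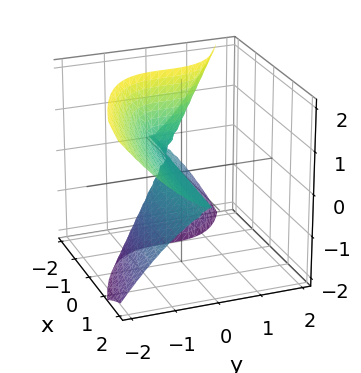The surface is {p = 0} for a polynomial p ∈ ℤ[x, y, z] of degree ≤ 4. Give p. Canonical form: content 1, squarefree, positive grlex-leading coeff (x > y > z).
1. deg p = 3. The shape is more complex than any degree-2 surface.
2. From the visible intercepts: it meets the y-axis at y = 0 (among the integer gridlines); it meets the z-axis at z = 0 (among the integer gridlines); every point of the x-axis in the box is on the surface.
3. Matching integer coefficients to the picture gives p.

x*z^2 + y^3 + z^2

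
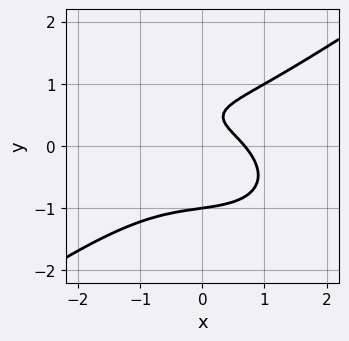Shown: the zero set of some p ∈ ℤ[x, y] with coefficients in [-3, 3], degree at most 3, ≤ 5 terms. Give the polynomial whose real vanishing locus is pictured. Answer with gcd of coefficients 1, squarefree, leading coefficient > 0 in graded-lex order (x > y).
x^3 - 3*y^3 + x + 2*y - 1

First, the degree is 3 — no degree-2 curve has this shape.
Next, against the integer gridlines: one y-axis crossing is at y = -1.
Finally, putting this together gives p.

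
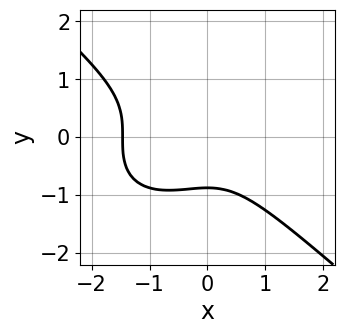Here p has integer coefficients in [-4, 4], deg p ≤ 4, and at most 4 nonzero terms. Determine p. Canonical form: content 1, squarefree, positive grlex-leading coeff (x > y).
First, degree: the shape is more complex than any degree-2 curve, so deg p = 3.
Finally, solving for integer coefficients yields p as stated.

2*x^3 + 3*y^3 + 2*x^2 + 2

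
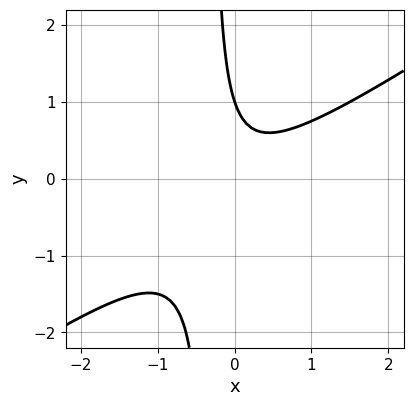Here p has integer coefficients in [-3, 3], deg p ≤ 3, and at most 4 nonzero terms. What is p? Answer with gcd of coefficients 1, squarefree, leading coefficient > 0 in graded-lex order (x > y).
2*x^2 - 3*x*y - y + 1

First, deg p = 2. A generic line meets the curve in up to 2 points.
Then, observable constraints: it meets the y-axis at y = 1 (among the integer gridlines); the curve avoids every integer x-axis point in the box.
Finally, the integer polynomial consistent with all of this is the stated p.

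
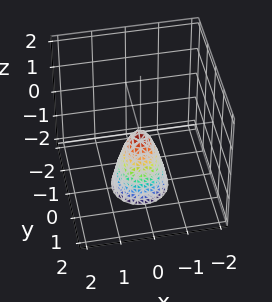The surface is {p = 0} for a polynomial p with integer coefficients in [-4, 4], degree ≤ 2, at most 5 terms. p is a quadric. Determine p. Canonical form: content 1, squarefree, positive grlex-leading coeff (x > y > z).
3*x^2 + 3*y^2 + z

(a) Degree: a paraboloid; a quadric, so deg p = 2.
(b) Symmetries: rotational symmetry about the z-axis ⇒ p depends on x, y only through x² + y².
(c) From the axis intercepts and sections: one x-axis crossing is at x = 0; it crosses the z-axis at the gridline z = 0; it meets the y-axis at y = 0 (among the integer gridlines).
(d) These observations pin down the coefficients.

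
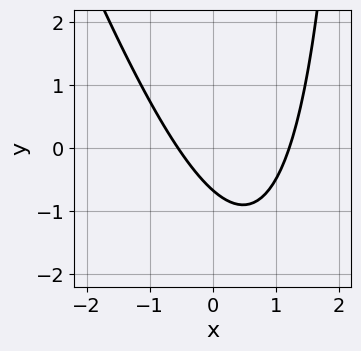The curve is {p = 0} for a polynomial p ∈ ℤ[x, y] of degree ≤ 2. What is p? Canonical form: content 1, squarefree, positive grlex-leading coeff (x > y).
(a) The degree is 2 — the shape is more complex than any degree-1 curve.
(b) The integer polynomial consistent with all of this is the stated p.

3*x^2 + x*y - 2*x - 3*y - 2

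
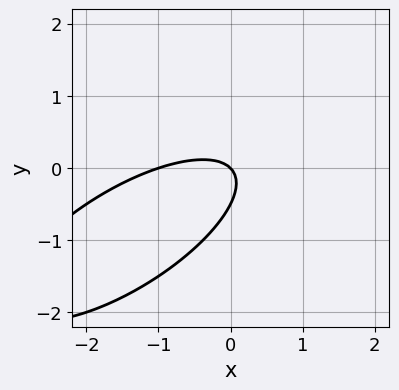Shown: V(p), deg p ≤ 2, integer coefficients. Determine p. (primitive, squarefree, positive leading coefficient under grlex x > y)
(a) Degree: the shape is more complex than any degree-1 curve, so deg p = 2.
(b) Observable constraints: among the integer gridlines, it crosses the x-axis at x ∈ {-1, 0}; it crosses the y-axis at the gridline y = 0.
(c) Assembling these constraints gives the stated polynomial.

x^2 - 2*x*y + 2*y^2 + x + y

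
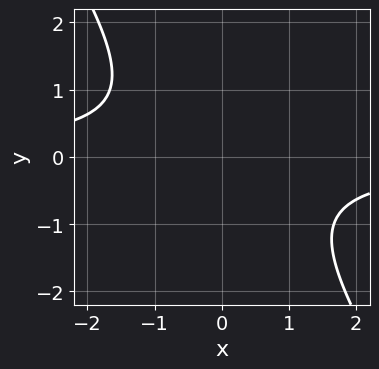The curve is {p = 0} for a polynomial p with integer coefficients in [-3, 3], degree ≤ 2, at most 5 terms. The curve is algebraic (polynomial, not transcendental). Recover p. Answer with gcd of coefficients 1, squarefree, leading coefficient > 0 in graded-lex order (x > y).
3*x*y + 2*y^2 + 3

The degree is 2 — the shape is more complex than any degree-1 curve.
From the visible intercepts: the curve avoids every integer y-axis point in the box; the curve avoids every integer x-axis point in the box.
Solving for integer coefficients yields p as stated.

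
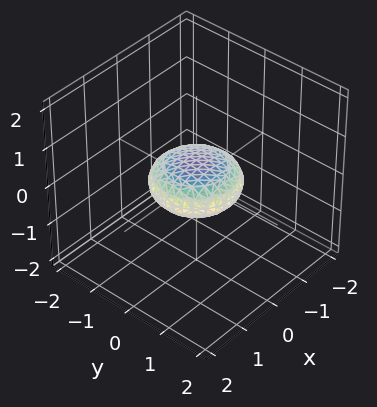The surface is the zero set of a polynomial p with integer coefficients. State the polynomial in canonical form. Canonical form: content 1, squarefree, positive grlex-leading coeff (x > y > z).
x^2 + y^2 + 3*z^2 - 1

(a) Degree: a closed, bounded, convex surface; a quadric, so deg p = 2.
(b) Symmetries: it's symmetric under z → −z, forcing even powers of z; the z-axis is an axis of rotation, so x and y enter only as x² + y².
(c) Checking where it meets the axes: the y-axis gridline crossings are at y ∈ {-1, 1}; a circular section at z = 0 has radius exactly 1; the x-axis gridline crossings are at x ∈ {-1, 1}.
(d) Fitting integer coefficients to these (and the overall shape) gives p.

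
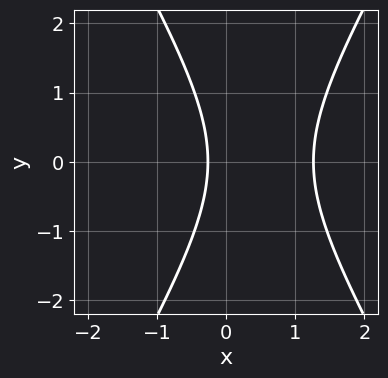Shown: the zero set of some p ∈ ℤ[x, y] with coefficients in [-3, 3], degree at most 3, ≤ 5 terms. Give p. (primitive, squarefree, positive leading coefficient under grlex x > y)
3*x^2 - y^2 - 3*x - 1

deg p = 2.
Symmetries: it's symmetric under y → −y, forcing even powers of y.
Checking where it meets the axes: it misses every integer gridline on the y-axis.
Together with the visible shape, these determine p as stated.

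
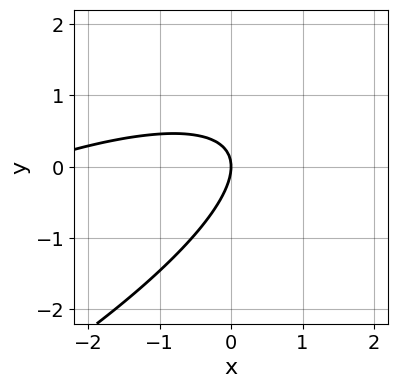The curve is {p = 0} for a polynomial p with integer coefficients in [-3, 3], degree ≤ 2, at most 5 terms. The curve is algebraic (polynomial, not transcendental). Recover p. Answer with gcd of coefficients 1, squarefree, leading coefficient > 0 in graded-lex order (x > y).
x^2 - 3*x*y + 3*y^2 + 3*x

1. Degree: no degree-1 curve has this shape, so deg p = 2.
2. Observable constraints: one x-axis crossing is at x = 0; it meets the y-axis at y = 0 (among the integer gridlines).
3. Together with the visible shape, these determine p as stated.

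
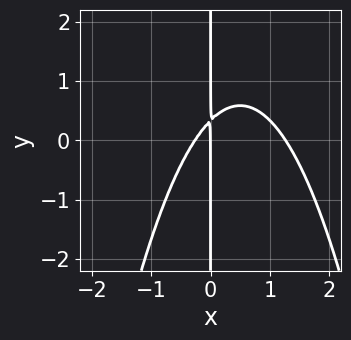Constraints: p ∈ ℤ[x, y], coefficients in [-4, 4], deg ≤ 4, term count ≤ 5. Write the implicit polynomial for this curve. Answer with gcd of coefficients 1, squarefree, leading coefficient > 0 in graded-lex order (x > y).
(a) deg p = 3. No degree-2 curve has this shape.
(b) Checking where it meets the axes: it crosses the x-axis at the gridline x = 0; the visible y-axis segment lies entirely on the curve.
(c) Solving for integer coefficients yields p as stated.

3*x^3 - 3*x^2 + 3*x*y - x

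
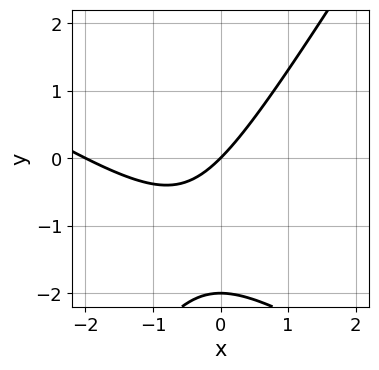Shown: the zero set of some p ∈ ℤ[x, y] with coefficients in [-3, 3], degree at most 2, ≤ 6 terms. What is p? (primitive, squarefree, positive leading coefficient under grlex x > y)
(a) deg p = 2. A generic line meets the curve in up to 2 points.
(b) Checking where it meets the axes: among the integer gridlines, it crosses the x-axis at x ∈ {-2, 0}; the y-axis gridline crossings are at y ∈ {-2, 0}.
(c) Fitting integer coefficients to these (and the overall shape) gives p.

x^2 + x*y - y^2 + 2*x - 2*y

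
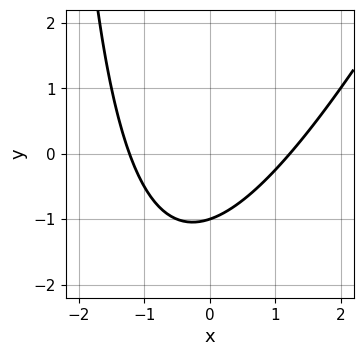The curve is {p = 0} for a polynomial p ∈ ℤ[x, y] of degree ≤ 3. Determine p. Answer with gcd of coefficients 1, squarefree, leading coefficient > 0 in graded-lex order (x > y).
2*x^2 - x*y - 3*y - 3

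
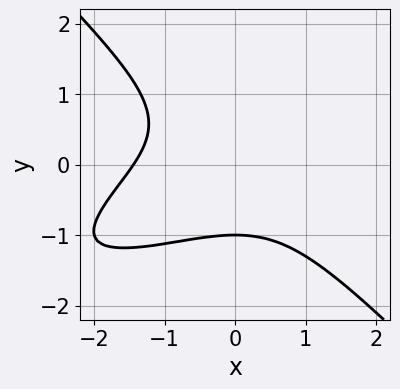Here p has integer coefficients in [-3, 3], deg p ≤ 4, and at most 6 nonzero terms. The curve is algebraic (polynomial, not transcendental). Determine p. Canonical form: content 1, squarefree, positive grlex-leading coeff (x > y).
x^3 - 2*x^2*y + 3*y^3 + 3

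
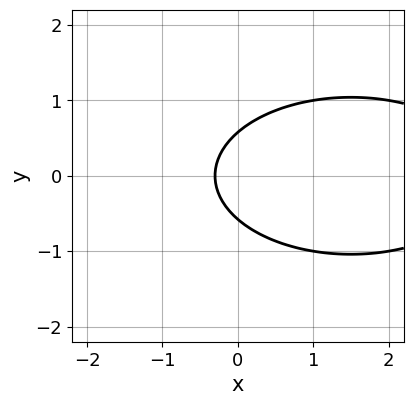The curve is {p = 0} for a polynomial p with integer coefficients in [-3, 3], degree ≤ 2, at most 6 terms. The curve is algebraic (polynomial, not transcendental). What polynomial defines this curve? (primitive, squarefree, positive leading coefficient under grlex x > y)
x^2 + 3*y^2 - 3*x - 1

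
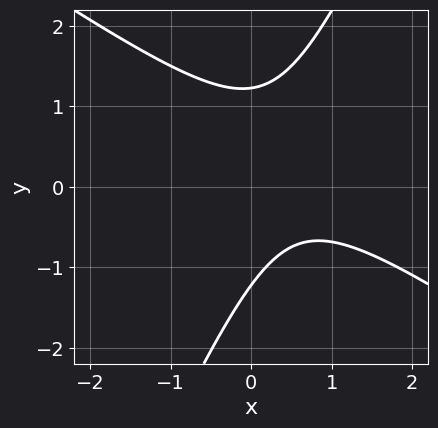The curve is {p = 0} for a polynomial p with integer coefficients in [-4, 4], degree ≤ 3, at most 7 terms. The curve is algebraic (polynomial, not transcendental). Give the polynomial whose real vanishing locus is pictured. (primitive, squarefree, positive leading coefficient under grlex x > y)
(a) deg p = 2.
(b) From the visible intercepts: the curve avoids every integer x-axis point in the box.
(c) Putting this together gives p.

3*x^2 + 3*x*y - 2*y^2 - 3*x + 3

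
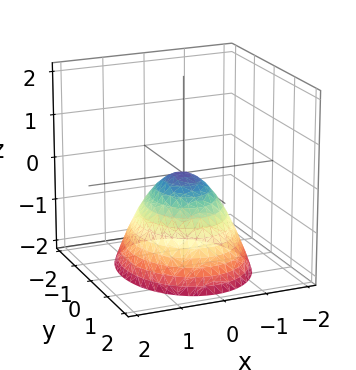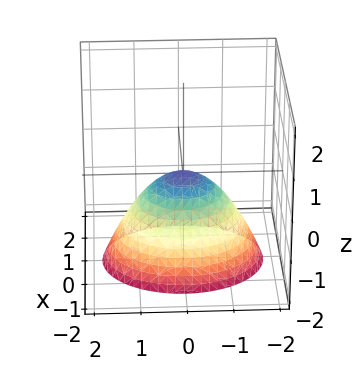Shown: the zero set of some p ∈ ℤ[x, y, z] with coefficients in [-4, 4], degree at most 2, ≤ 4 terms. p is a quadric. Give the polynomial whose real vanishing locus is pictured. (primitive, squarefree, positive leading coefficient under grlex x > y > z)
1. Degree: a paraboloid; a quadric, so deg p = 2.
2. Symmetries: the y ↦ −y reflection is a symmetry, so y appears only in even powers; the x ↦ −x reflection is a symmetry, so x appears only in even powers.
3. Against the integer gridlines: one x-axis crossing is at x = 0; it crosses the z-axis at the gridline z = 0; one y-axis crossing is at y = 0.
4. Putting this together gives p.

3*x^2 + 2*y^2 + 3*z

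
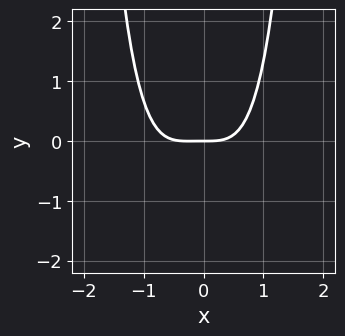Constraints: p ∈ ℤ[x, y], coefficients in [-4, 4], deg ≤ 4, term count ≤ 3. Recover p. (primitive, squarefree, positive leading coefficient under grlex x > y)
1. Degree: a generic line meets the curve in up to 4 points, so deg p = 4.
2. Reading off the gridlines: one y-axis crossing is at y = 0; it crosses the x-axis at the gridline x = 0.
3. These observations pin down the coefficients.

3*x^4 + x^3 - 3*y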